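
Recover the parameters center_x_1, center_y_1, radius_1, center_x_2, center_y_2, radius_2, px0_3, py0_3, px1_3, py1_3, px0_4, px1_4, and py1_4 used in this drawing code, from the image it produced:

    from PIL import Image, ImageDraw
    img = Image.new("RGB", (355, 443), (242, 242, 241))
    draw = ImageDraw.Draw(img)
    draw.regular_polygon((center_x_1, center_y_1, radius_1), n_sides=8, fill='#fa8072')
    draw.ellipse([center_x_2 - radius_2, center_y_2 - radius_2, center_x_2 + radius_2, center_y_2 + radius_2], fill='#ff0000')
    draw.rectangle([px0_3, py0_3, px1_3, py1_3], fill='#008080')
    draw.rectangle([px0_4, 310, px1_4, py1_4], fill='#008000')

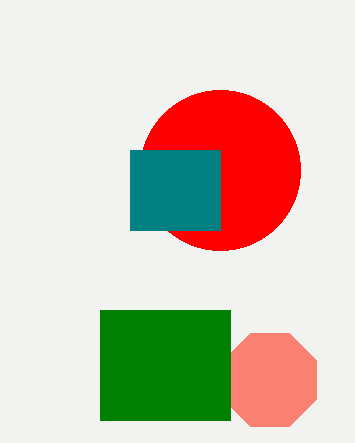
center_x_1 = 270
center_y_1 = 380
radius_1 = 50
center_x_2 = 220
center_y_2 = 170
radius_2 = 80
px0_3 = 130
py0_3 = 150
px1_3 = 220
py1_3 = 230
px0_4 = 100
px1_4 = 230
py1_4 = 420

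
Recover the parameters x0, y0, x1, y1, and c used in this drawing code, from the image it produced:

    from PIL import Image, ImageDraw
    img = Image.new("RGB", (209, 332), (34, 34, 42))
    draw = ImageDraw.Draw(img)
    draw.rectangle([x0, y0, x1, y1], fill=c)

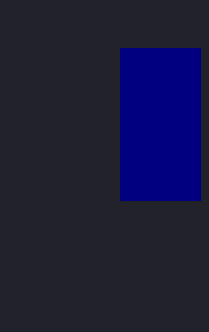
x0 = 120, y0 = 48, x1 = 200, y1 = 200, c = 'navy'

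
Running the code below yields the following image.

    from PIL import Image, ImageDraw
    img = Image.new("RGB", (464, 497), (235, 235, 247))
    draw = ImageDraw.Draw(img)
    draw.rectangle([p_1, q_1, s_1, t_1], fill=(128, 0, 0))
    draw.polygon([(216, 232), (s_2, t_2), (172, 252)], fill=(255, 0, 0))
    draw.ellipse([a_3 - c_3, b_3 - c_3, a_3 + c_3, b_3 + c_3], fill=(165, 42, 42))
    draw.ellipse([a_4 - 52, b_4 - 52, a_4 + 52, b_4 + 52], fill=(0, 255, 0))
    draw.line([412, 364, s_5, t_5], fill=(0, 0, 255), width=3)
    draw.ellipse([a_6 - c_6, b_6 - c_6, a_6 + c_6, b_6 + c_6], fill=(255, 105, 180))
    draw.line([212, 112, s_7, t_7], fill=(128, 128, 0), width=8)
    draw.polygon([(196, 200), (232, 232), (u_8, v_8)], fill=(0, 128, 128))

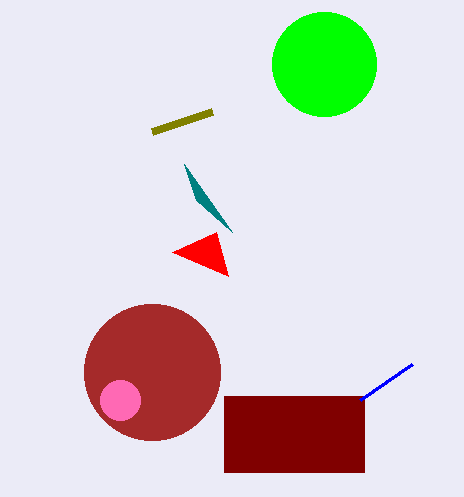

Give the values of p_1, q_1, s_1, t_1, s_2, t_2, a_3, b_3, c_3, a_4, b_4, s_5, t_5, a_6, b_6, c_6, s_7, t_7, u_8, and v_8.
p_1 = 224, q_1 = 396, s_1 = 364, t_1 = 472, s_2 = 228, t_2 = 276, a_3 = 152, b_3 = 372, c_3 = 68, a_4 = 324, b_4 = 64, s_5 = 360, t_5 = 400, a_6 = 120, b_6 = 400, c_6 = 20, s_7 = 152, t_7 = 132, u_8 = 184, v_8 = 164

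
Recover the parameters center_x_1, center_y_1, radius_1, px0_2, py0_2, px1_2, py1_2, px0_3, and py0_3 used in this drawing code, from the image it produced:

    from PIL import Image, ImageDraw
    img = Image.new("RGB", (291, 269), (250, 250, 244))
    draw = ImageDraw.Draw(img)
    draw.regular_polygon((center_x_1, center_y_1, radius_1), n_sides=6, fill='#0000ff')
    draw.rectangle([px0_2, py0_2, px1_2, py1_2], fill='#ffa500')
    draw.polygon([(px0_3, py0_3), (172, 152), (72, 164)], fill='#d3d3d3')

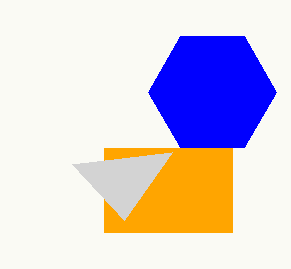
center_x_1 = 212, center_y_1 = 92, radius_1 = 64, px0_2 = 104, py0_2 = 148, px1_2 = 232, py1_2 = 232, px0_3 = 124, py0_3 = 220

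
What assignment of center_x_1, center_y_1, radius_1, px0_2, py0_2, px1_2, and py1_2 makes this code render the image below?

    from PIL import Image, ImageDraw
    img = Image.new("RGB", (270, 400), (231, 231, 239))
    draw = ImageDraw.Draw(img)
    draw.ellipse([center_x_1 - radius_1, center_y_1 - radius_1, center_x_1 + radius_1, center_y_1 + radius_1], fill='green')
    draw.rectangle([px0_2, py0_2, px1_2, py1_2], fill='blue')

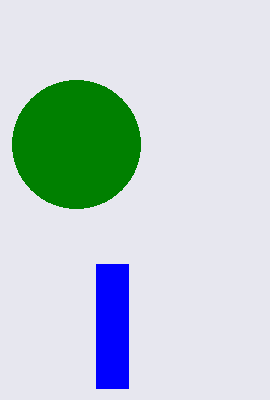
center_x_1 = 76
center_y_1 = 144
radius_1 = 64
px0_2 = 96
py0_2 = 264
px1_2 = 128
py1_2 = 388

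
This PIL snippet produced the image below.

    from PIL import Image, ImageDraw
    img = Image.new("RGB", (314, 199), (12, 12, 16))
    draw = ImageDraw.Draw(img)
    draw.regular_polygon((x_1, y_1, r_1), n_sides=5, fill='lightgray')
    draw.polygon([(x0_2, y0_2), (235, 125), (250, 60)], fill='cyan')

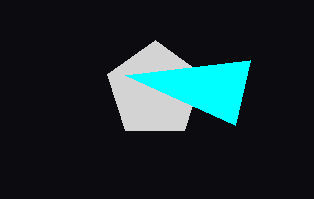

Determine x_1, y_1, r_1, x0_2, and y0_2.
x_1 = 155, y_1 = 90, r_1 = 50, x0_2 = 125, y0_2 = 75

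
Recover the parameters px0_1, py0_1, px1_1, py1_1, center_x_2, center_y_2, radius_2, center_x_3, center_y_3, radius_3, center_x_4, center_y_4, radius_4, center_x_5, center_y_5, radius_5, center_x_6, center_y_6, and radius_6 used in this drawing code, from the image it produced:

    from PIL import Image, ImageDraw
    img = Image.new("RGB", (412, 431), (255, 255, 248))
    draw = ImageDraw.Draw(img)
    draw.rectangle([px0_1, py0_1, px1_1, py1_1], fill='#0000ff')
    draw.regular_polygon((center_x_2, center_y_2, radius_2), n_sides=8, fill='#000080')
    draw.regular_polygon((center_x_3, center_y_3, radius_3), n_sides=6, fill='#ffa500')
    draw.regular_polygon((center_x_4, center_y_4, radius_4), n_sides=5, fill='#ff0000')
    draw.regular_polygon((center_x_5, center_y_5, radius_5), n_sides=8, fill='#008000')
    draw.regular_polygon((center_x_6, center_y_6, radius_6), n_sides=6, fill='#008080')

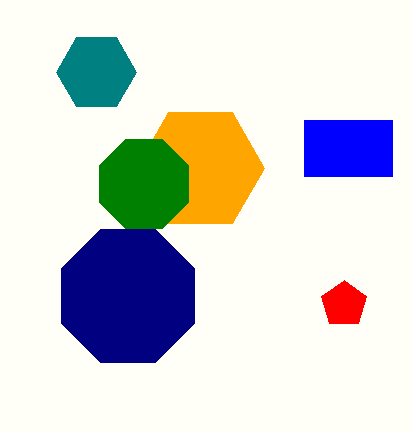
px0_1 = 304; py0_1 = 120; px1_1 = 392; py1_1 = 176; center_x_2 = 128; center_y_2 = 296; radius_2 = 72; center_x_3 = 200; center_y_3 = 168; radius_3 = 64; center_x_4 = 344; center_y_4 = 304; radius_4 = 24; center_x_5 = 144; center_y_5 = 184; radius_5 = 48; center_x_6 = 96; center_y_6 = 72; radius_6 = 40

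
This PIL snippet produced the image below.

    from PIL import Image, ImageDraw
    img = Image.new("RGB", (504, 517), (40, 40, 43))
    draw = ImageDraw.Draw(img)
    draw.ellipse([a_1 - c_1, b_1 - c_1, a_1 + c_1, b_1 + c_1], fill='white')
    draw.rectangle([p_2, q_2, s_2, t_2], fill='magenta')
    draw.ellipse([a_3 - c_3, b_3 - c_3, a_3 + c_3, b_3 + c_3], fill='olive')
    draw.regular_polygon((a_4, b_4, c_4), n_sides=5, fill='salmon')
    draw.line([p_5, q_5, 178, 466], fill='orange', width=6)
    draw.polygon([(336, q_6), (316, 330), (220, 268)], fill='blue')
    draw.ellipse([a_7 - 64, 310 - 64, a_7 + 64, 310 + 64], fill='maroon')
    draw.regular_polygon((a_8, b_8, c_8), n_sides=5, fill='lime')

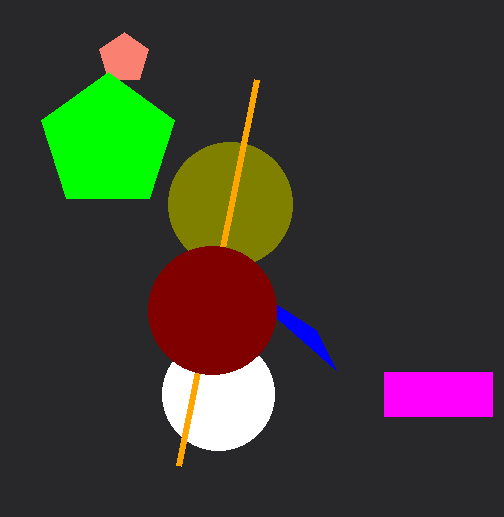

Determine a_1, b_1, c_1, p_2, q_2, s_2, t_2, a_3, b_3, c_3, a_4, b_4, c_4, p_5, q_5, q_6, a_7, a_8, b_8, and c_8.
a_1 = 218, b_1 = 394, c_1 = 56, p_2 = 384, q_2 = 372, s_2 = 492, t_2 = 416, a_3 = 230, b_3 = 204, c_3 = 62, a_4 = 124, b_4 = 58, c_4 = 26, p_5 = 256, q_5 = 80, q_6 = 370, a_7 = 212, a_8 = 108, b_8 = 142, c_8 = 70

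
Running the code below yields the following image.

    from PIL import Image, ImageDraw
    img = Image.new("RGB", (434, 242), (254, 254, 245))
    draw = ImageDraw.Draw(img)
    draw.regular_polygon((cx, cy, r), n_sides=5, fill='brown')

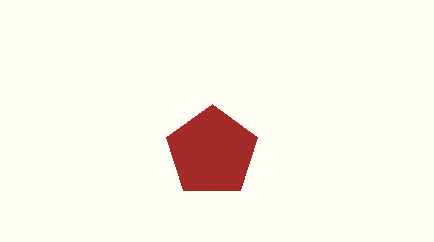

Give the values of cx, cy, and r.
cx = 212, cy = 152, r = 48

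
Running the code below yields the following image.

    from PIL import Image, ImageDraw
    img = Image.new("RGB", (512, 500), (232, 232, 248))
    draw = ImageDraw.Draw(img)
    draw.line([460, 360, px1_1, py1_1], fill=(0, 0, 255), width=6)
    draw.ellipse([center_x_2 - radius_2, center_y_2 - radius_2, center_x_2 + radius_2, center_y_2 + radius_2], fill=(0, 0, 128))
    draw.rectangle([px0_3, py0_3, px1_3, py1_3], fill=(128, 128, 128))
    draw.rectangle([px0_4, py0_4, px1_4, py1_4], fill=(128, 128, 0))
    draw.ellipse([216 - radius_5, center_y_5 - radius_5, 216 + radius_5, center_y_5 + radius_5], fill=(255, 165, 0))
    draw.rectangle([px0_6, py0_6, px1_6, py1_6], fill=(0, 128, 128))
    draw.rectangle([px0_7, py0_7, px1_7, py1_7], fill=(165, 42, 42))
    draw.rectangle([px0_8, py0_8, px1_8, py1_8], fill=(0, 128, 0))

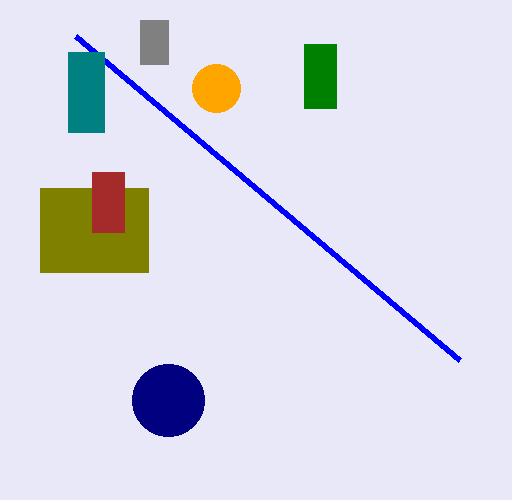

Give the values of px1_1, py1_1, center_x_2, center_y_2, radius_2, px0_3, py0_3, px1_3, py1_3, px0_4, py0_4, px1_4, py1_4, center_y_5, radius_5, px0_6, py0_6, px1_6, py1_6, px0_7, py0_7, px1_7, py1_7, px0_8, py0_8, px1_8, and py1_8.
px1_1 = 76; py1_1 = 36; center_x_2 = 168; center_y_2 = 400; radius_2 = 36; px0_3 = 140; py0_3 = 20; px1_3 = 168; py1_3 = 64; px0_4 = 40; py0_4 = 188; px1_4 = 148; py1_4 = 272; center_y_5 = 88; radius_5 = 24; px0_6 = 68; py0_6 = 52; px1_6 = 104; py1_6 = 132; px0_7 = 92; py0_7 = 172; px1_7 = 124; py1_7 = 232; px0_8 = 304; py0_8 = 44; px1_8 = 336; py1_8 = 108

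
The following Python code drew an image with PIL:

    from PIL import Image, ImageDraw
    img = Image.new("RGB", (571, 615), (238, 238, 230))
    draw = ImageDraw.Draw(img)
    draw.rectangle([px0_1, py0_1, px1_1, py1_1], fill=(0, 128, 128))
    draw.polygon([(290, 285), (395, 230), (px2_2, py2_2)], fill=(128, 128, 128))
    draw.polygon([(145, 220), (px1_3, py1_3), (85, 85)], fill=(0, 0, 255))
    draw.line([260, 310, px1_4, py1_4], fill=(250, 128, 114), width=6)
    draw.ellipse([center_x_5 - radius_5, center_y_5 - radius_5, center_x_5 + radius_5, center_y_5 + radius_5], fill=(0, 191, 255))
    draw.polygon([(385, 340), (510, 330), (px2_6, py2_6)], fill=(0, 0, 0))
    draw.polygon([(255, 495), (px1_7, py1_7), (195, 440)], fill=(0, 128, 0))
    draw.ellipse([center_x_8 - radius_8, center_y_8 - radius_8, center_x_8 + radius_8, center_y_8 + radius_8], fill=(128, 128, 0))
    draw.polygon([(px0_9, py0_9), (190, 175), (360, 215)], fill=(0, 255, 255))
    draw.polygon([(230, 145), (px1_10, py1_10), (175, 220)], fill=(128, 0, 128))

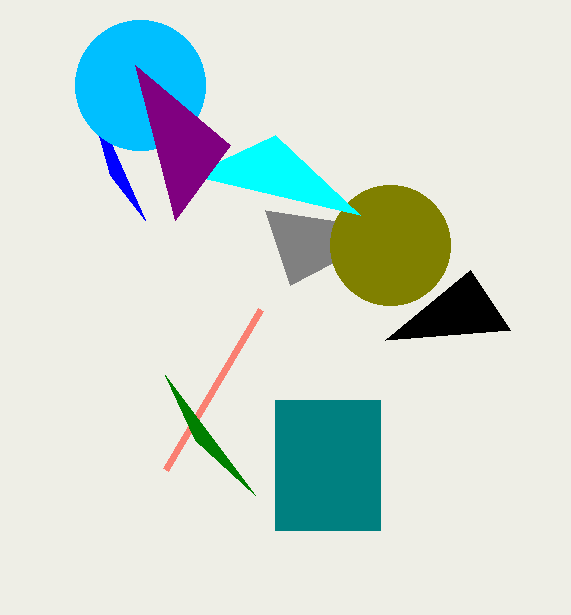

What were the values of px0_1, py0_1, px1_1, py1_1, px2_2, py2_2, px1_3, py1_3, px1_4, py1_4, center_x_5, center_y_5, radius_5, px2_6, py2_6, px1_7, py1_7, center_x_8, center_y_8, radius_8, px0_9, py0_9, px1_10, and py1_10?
px0_1 = 275; py0_1 = 400; px1_1 = 380; py1_1 = 530; px2_2 = 265; py2_2 = 210; px1_3 = 110; py1_3 = 175; px1_4 = 165; py1_4 = 470; center_x_5 = 140; center_y_5 = 85; radius_5 = 65; px2_6 = 470; py2_6 = 270; px1_7 = 165; py1_7 = 375; center_x_8 = 390; center_y_8 = 245; radius_8 = 60; px0_9 = 275; py0_9 = 135; px1_10 = 135; py1_10 = 65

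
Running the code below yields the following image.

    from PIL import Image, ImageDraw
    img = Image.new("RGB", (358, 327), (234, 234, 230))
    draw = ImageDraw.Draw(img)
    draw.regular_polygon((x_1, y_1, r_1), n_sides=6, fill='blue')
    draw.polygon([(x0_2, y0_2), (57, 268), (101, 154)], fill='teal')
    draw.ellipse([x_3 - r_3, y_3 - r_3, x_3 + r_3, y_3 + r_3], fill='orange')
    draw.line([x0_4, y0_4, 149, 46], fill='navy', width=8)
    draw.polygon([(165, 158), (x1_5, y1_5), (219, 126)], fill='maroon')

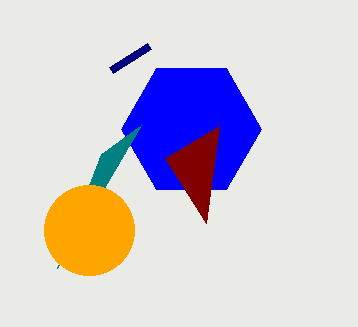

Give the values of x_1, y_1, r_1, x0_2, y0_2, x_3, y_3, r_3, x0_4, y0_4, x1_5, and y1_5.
x_1 = 191, y_1 = 129, r_1 = 70, x0_2 = 141, y0_2 = 125, x_3 = 89, y_3 = 230, r_3 = 45, x0_4 = 111, y0_4 = 70, x1_5 = 206, y1_5 = 223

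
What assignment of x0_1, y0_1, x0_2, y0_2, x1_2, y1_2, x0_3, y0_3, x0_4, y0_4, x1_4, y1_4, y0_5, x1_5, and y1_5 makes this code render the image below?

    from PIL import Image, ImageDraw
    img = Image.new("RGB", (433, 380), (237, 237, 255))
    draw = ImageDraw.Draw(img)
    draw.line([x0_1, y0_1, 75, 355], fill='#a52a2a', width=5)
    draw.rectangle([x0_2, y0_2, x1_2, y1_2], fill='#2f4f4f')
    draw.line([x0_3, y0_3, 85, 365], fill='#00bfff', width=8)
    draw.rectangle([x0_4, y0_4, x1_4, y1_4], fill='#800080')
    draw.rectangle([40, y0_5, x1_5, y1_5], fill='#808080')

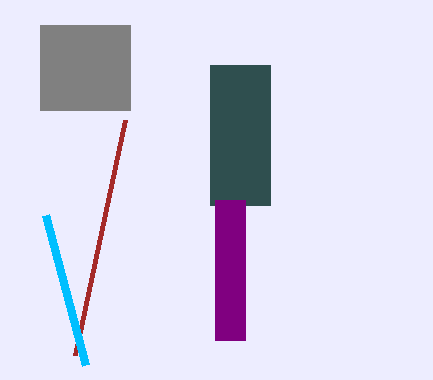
x0_1 = 125
y0_1 = 120
x0_2 = 210
y0_2 = 65
x1_2 = 270
y1_2 = 205
x0_3 = 45
y0_3 = 215
x0_4 = 215
y0_4 = 200
x1_4 = 245
y1_4 = 340
y0_5 = 25
x1_5 = 130
y1_5 = 110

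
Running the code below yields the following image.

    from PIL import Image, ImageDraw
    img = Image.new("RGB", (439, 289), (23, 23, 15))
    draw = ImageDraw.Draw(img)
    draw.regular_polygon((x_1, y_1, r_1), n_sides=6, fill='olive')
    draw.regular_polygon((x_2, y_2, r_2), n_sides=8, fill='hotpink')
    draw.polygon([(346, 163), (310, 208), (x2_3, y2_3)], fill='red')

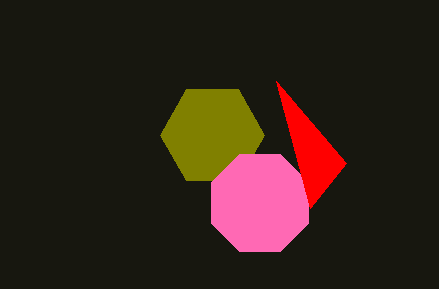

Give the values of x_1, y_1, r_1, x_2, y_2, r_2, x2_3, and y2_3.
x_1 = 212
y_1 = 135
r_1 = 52
x_2 = 260
y_2 = 203
r_2 = 53
x2_3 = 276
y2_3 = 81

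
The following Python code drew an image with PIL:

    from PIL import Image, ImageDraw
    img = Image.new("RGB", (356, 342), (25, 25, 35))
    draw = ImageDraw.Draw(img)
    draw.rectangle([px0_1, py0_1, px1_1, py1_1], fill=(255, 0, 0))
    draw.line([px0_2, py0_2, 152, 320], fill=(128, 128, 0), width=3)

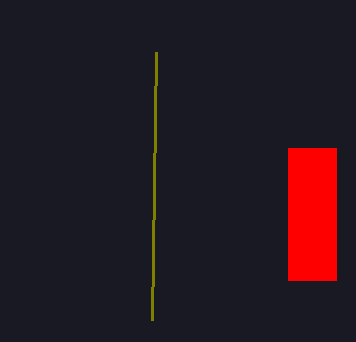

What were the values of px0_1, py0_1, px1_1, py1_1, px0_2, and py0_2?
px0_1 = 288, py0_1 = 148, px1_1 = 336, py1_1 = 280, px0_2 = 156, py0_2 = 52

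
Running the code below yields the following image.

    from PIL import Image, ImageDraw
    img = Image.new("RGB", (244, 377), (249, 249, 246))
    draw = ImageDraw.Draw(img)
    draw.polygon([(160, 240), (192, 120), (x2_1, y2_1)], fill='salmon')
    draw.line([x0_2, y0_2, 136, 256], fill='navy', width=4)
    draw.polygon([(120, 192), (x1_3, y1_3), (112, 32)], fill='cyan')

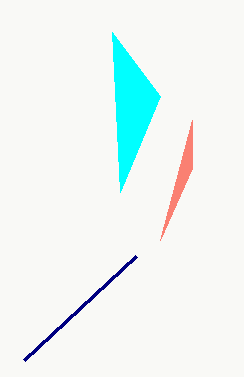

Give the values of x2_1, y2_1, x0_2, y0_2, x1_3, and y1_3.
x2_1 = 192
y2_1 = 168
x0_2 = 24
y0_2 = 360
x1_3 = 160
y1_3 = 96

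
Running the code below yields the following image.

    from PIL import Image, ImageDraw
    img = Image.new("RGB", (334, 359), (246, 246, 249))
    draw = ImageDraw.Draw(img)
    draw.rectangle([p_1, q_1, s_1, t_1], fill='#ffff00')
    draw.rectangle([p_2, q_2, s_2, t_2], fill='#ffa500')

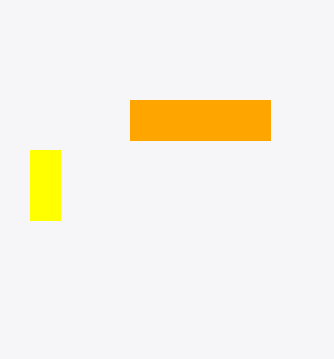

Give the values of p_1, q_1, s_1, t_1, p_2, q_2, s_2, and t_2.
p_1 = 30; q_1 = 150; s_1 = 60; t_1 = 220; p_2 = 130; q_2 = 100; s_2 = 270; t_2 = 140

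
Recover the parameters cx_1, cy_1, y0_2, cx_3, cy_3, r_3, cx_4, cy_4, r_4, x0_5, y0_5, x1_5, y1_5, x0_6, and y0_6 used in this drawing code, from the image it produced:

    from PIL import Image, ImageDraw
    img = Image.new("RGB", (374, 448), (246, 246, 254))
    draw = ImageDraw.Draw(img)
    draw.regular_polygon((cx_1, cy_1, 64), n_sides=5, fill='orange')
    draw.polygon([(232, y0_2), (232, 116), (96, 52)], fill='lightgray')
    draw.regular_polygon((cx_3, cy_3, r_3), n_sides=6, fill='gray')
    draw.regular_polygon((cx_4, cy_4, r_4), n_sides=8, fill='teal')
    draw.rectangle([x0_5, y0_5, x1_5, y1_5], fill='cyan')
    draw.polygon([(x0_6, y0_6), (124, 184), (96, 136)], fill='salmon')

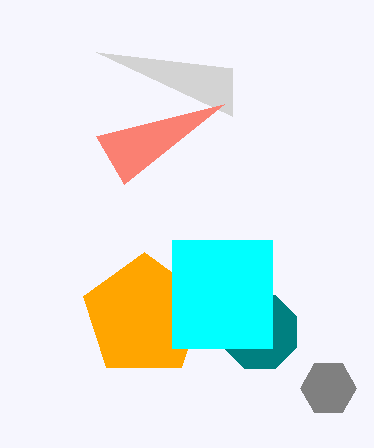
cx_1 = 144
cy_1 = 316
y0_2 = 68
cx_3 = 328
cy_3 = 388
r_3 = 28
cx_4 = 260
cy_4 = 332
r_4 = 40
x0_5 = 172
y0_5 = 240
x1_5 = 272
y1_5 = 348
x0_6 = 224
y0_6 = 104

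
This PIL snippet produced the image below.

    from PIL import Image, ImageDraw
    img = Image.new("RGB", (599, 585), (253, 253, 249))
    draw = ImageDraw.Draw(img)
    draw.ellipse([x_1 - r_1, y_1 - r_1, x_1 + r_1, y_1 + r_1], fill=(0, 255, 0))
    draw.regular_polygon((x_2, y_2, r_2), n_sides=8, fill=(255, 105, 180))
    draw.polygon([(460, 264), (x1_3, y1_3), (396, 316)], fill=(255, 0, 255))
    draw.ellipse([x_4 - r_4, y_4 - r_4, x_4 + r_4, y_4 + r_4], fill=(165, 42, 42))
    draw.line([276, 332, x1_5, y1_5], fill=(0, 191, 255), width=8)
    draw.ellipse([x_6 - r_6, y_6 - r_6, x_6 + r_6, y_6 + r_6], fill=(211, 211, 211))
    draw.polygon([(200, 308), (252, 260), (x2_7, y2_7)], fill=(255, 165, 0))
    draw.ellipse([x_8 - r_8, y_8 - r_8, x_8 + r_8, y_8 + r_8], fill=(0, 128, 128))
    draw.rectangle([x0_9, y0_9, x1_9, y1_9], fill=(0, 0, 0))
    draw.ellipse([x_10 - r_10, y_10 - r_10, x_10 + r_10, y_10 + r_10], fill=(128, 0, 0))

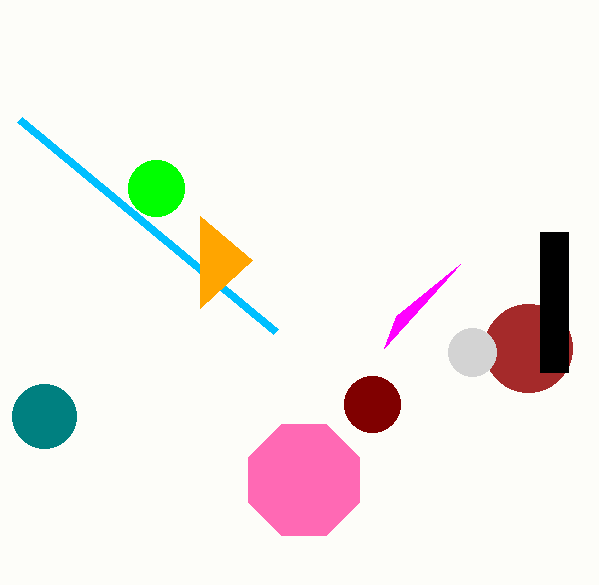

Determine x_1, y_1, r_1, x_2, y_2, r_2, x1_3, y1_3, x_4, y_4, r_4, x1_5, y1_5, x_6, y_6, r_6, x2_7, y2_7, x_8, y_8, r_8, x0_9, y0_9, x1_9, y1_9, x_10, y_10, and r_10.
x_1 = 156; y_1 = 188; r_1 = 28; x_2 = 304; y_2 = 480; r_2 = 60; x1_3 = 384; y1_3 = 348; x_4 = 528; y_4 = 348; r_4 = 44; x1_5 = 20; y1_5 = 120; x_6 = 472; y_6 = 352; r_6 = 24; x2_7 = 200; y2_7 = 216; x_8 = 44; y_8 = 416; r_8 = 32; x0_9 = 540; y0_9 = 232; x1_9 = 568; y1_9 = 372; x_10 = 372; y_10 = 404; r_10 = 28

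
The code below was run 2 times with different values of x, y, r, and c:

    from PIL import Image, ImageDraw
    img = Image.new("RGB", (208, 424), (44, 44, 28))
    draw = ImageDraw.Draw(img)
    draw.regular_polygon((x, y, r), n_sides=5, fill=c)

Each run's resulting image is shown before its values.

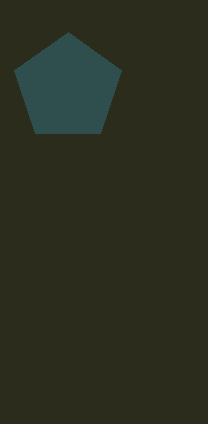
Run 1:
x = 68; y = 88; r = 56; c = 'darkslategray'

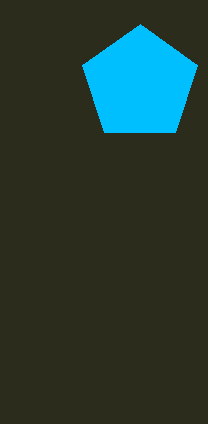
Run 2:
x = 140; y = 84; r = 60; c = 'deepskyblue'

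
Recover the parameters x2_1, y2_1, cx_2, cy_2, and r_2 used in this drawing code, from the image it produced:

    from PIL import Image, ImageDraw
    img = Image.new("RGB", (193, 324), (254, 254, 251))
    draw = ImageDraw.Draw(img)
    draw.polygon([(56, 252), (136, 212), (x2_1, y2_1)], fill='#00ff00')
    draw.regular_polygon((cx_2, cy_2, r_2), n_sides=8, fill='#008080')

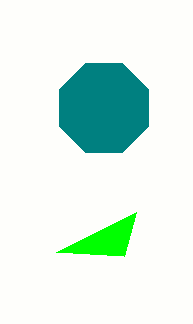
x2_1 = 124, y2_1 = 256, cx_2 = 104, cy_2 = 108, r_2 = 48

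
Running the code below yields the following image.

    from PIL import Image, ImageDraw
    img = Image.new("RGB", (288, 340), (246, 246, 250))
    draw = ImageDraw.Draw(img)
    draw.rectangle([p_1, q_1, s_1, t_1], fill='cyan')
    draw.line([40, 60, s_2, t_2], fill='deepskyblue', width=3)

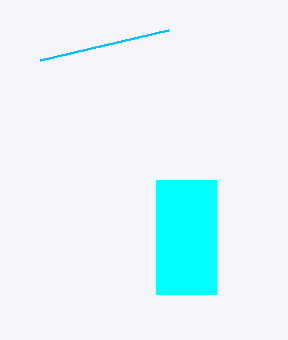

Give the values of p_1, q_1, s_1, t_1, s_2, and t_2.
p_1 = 156, q_1 = 180, s_1 = 216, t_1 = 294, s_2 = 168, t_2 = 30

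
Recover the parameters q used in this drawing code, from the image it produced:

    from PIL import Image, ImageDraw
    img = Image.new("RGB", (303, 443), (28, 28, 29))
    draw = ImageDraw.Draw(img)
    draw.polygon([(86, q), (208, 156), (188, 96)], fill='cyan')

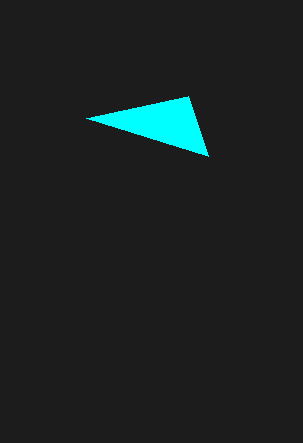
q = 118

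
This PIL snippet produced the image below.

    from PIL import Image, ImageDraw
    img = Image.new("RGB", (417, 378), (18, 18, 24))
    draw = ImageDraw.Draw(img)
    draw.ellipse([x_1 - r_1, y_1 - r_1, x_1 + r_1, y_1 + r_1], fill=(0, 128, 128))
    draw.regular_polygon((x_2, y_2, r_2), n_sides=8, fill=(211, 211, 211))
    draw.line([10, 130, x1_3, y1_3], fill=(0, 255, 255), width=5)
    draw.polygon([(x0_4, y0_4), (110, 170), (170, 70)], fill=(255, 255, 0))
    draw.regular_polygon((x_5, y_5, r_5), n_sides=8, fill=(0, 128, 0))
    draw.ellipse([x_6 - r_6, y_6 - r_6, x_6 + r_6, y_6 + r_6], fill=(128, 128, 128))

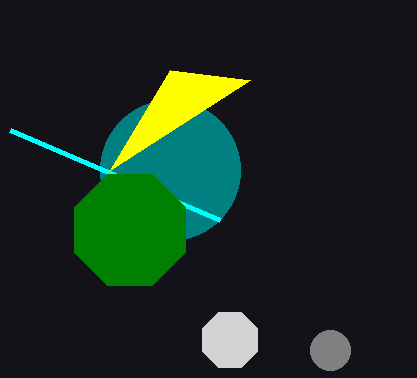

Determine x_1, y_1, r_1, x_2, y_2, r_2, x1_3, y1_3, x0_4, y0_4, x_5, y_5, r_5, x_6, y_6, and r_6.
x_1 = 170
y_1 = 170
r_1 = 70
x_2 = 230
y_2 = 340
r_2 = 30
x1_3 = 220
y1_3 = 220
x0_4 = 250
y0_4 = 80
x_5 = 130
y_5 = 230
r_5 = 60
x_6 = 330
y_6 = 350
r_6 = 20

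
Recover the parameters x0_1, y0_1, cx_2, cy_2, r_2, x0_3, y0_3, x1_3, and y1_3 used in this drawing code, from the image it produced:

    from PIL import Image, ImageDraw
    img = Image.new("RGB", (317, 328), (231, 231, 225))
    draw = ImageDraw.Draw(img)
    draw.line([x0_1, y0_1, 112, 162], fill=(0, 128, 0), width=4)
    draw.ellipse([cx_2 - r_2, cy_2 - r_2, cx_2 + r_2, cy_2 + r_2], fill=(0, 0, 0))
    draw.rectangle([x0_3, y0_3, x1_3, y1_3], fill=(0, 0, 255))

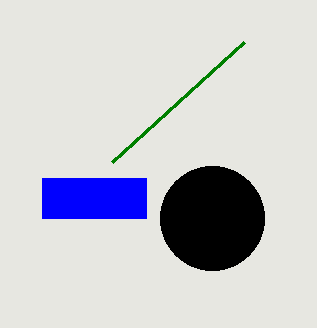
x0_1 = 244; y0_1 = 42; cx_2 = 212; cy_2 = 218; r_2 = 52; x0_3 = 42; y0_3 = 178; x1_3 = 146; y1_3 = 218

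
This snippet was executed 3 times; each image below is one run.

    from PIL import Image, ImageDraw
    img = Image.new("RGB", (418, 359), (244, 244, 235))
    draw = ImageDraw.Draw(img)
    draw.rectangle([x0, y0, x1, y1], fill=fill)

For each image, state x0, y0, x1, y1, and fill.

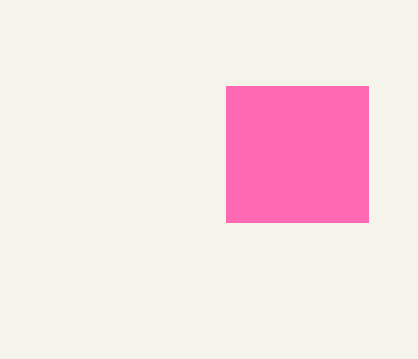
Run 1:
x0 = 226, y0 = 86, x1 = 368, y1 = 222, fill = 'hotpink'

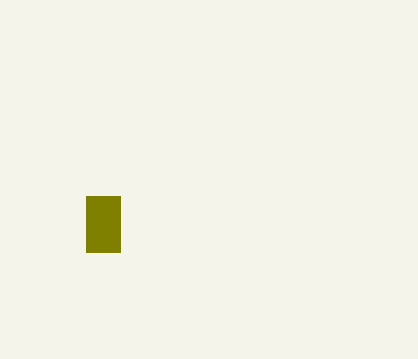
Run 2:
x0 = 86; y0 = 196; x1 = 120; y1 = 252; fill = 'olive'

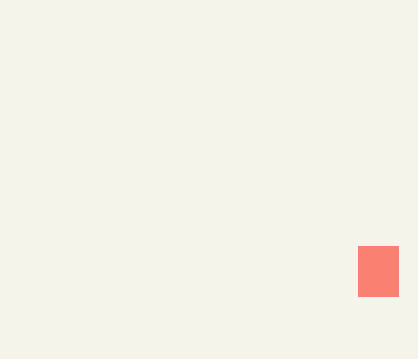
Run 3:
x0 = 358, y0 = 246, x1 = 398, y1 = 296, fill = 'salmon'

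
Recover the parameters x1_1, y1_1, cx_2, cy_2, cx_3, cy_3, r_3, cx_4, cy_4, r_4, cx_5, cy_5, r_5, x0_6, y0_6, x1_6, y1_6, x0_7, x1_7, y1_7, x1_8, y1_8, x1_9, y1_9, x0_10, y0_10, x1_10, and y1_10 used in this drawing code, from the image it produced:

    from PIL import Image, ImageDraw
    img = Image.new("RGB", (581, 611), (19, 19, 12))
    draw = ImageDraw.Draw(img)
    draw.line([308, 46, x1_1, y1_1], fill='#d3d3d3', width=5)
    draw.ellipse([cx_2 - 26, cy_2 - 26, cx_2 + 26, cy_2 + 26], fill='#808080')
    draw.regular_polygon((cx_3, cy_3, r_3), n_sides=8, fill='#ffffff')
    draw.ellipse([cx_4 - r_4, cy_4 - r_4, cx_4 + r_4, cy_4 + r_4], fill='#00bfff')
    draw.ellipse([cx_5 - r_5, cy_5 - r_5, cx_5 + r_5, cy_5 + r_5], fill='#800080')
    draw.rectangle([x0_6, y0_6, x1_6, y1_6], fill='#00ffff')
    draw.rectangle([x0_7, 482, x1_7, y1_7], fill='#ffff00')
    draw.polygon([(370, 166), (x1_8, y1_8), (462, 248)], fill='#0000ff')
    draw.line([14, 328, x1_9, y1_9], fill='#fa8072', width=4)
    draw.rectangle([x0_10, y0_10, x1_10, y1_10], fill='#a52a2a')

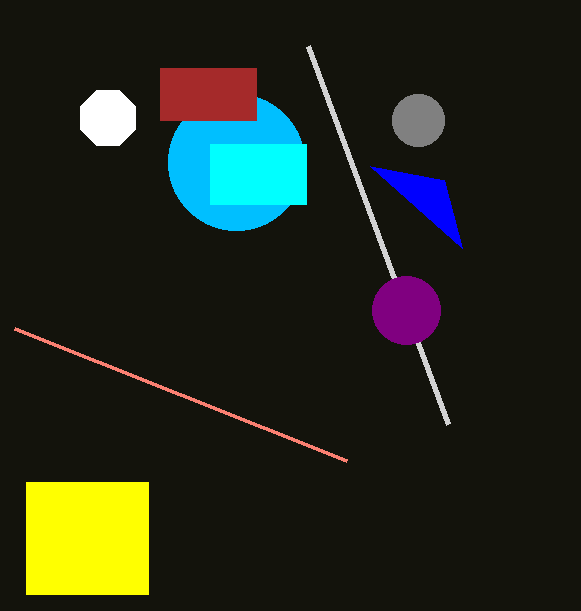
x1_1 = 448
y1_1 = 424
cx_2 = 418
cy_2 = 120
cx_3 = 108
cy_3 = 118
r_3 = 30
cx_4 = 236
cy_4 = 162
r_4 = 68
cx_5 = 406
cy_5 = 310
r_5 = 34
x0_6 = 210
y0_6 = 144
x1_6 = 306
y1_6 = 204
x0_7 = 26
x1_7 = 148
y1_7 = 594
x1_8 = 444
y1_8 = 180
x1_9 = 346
y1_9 = 460
x0_10 = 160
y0_10 = 68
x1_10 = 256
y1_10 = 120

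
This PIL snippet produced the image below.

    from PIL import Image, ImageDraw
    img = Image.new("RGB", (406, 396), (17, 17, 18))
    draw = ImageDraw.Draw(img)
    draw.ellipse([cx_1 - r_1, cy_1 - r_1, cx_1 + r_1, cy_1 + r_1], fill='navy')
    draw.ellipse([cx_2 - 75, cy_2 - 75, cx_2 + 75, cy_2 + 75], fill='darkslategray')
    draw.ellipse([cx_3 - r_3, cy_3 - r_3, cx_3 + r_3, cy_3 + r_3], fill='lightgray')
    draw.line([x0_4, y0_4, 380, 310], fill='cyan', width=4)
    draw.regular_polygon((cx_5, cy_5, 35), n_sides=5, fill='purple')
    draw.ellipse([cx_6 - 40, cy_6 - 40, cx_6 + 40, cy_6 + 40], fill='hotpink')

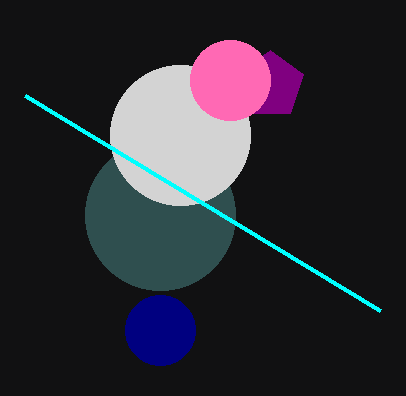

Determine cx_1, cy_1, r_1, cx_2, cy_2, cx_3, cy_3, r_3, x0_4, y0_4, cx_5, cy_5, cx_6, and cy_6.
cx_1 = 160, cy_1 = 330, r_1 = 35, cx_2 = 160, cy_2 = 215, cx_3 = 180, cy_3 = 135, r_3 = 70, x0_4 = 25, y0_4 = 95, cx_5 = 270, cy_5 = 85, cx_6 = 230, cy_6 = 80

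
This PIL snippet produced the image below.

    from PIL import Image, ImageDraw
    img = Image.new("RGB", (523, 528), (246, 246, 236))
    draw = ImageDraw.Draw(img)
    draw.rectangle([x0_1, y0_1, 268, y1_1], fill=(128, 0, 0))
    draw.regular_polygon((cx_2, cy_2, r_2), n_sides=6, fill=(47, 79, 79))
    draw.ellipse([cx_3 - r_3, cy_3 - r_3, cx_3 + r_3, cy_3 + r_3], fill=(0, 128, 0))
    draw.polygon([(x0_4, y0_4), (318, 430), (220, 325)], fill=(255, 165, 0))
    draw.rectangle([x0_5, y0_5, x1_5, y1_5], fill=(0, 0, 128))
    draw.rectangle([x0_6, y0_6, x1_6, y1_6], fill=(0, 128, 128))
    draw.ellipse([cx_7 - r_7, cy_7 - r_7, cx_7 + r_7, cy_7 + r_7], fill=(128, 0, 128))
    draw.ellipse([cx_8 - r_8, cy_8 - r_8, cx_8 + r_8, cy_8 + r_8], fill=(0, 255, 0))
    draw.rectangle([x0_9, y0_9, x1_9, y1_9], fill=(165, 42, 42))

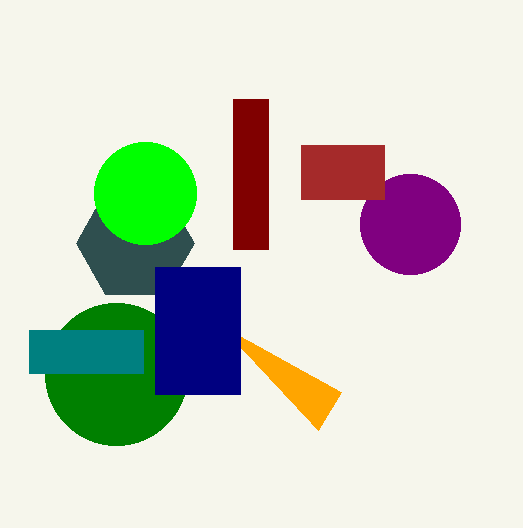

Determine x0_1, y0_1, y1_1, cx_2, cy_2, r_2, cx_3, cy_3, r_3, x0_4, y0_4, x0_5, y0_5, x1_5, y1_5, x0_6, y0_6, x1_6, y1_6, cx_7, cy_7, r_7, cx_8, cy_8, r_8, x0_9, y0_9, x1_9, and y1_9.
x0_1 = 233; y0_1 = 99; y1_1 = 249; cx_2 = 135; cy_2 = 243; r_2 = 59; cx_3 = 116; cy_3 = 374; r_3 = 71; x0_4 = 341; y0_4 = 392; x0_5 = 155; y0_5 = 267; x1_5 = 240; y1_5 = 394; x0_6 = 29; y0_6 = 330; x1_6 = 143; y1_6 = 373; cx_7 = 410; cy_7 = 224; r_7 = 50; cx_8 = 145; cy_8 = 193; r_8 = 51; x0_9 = 301; y0_9 = 145; x1_9 = 384; y1_9 = 199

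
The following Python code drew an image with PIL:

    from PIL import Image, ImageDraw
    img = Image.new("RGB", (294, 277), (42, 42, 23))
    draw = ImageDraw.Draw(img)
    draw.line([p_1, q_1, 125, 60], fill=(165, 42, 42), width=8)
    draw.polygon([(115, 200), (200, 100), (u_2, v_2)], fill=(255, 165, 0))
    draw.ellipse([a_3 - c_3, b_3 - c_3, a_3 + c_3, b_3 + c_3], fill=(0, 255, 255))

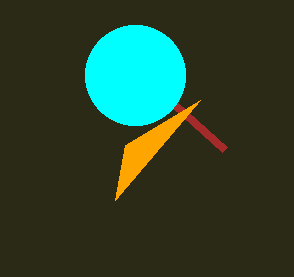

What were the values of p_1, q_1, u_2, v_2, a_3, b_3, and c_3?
p_1 = 225; q_1 = 150; u_2 = 125; v_2 = 145; a_3 = 135; b_3 = 75; c_3 = 50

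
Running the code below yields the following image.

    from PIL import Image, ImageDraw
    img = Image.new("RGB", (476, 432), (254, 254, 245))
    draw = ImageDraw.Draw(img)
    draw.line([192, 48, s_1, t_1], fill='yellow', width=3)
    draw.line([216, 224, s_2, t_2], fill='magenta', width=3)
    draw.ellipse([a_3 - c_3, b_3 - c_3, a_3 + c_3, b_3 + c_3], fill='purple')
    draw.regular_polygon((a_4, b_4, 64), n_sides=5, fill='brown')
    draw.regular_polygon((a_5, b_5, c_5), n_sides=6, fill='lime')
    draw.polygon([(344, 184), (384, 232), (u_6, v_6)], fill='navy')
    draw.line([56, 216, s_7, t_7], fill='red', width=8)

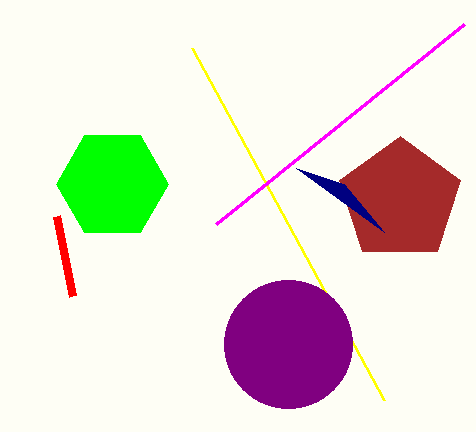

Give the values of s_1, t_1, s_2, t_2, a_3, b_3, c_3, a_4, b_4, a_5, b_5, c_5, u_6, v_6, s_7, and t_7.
s_1 = 384, t_1 = 400, s_2 = 464, t_2 = 24, a_3 = 288, b_3 = 344, c_3 = 64, a_4 = 400, b_4 = 200, a_5 = 112, b_5 = 184, c_5 = 56, u_6 = 296, v_6 = 168, s_7 = 72, t_7 = 296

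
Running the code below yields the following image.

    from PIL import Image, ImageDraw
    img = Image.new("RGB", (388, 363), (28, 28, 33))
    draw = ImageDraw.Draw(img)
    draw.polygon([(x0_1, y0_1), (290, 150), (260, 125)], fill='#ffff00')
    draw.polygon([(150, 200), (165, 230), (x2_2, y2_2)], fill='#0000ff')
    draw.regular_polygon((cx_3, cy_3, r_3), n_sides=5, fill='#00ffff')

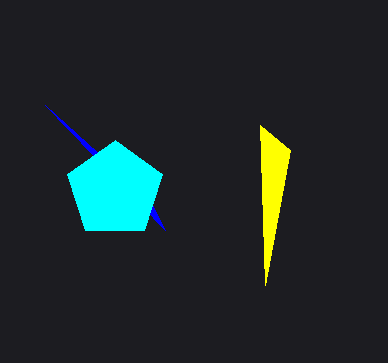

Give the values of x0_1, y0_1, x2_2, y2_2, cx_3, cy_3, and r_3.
x0_1 = 265, y0_1 = 285, x2_2 = 45, y2_2 = 105, cx_3 = 115, cy_3 = 190, r_3 = 50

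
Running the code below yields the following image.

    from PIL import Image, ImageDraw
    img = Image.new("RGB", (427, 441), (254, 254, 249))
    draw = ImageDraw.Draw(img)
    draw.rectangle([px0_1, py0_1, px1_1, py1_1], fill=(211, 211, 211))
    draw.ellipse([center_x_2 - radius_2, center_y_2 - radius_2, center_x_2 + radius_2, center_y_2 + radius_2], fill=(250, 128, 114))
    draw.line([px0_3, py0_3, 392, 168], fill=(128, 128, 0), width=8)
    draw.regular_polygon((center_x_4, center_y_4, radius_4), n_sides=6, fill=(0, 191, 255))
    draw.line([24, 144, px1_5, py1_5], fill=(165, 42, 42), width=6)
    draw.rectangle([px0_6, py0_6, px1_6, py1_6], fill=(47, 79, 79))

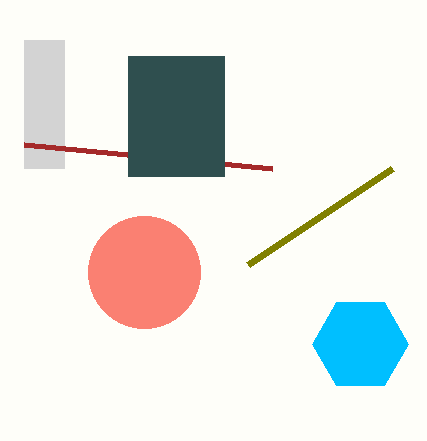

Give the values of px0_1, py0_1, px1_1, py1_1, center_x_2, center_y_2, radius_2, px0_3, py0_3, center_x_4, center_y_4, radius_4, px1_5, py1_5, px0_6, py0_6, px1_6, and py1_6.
px0_1 = 24
py0_1 = 40
px1_1 = 64
py1_1 = 168
center_x_2 = 144
center_y_2 = 272
radius_2 = 56
px0_3 = 248
py0_3 = 264
center_x_4 = 360
center_y_4 = 344
radius_4 = 48
px1_5 = 272
py1_5 = 168
px0_6 = 128
py0_6 = 56
px1_6 = 224
py1_6 = 176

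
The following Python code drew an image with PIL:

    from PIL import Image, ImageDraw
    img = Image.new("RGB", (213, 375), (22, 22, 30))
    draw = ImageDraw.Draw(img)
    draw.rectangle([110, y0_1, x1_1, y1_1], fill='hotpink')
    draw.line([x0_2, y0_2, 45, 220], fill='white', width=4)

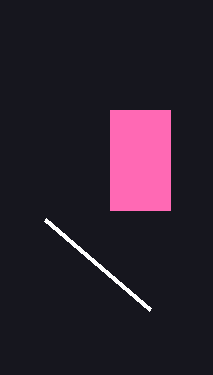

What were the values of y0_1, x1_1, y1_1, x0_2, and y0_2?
y0_1 = 110, x1_1 = 170, y1_1 = 210, x0_2 = 150, y0_2 = 310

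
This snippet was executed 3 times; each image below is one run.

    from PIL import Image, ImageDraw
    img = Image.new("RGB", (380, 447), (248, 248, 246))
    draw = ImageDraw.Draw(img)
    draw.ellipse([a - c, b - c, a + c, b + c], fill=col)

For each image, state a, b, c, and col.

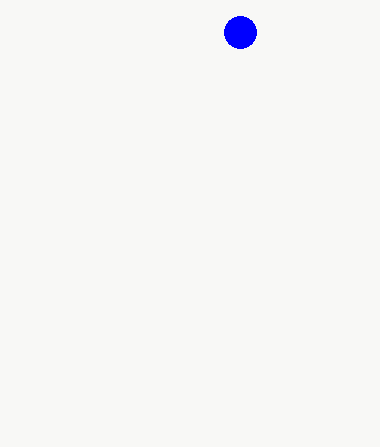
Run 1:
a = 240; b = 32; c = 16; col = 'blue'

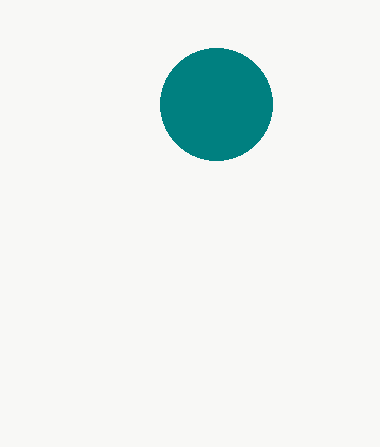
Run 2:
a = 216; b = 104; c = 56; col = 'teal'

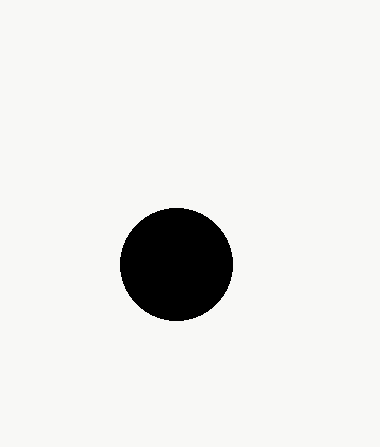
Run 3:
a = 176
b = 264
c = 56
col = 'black'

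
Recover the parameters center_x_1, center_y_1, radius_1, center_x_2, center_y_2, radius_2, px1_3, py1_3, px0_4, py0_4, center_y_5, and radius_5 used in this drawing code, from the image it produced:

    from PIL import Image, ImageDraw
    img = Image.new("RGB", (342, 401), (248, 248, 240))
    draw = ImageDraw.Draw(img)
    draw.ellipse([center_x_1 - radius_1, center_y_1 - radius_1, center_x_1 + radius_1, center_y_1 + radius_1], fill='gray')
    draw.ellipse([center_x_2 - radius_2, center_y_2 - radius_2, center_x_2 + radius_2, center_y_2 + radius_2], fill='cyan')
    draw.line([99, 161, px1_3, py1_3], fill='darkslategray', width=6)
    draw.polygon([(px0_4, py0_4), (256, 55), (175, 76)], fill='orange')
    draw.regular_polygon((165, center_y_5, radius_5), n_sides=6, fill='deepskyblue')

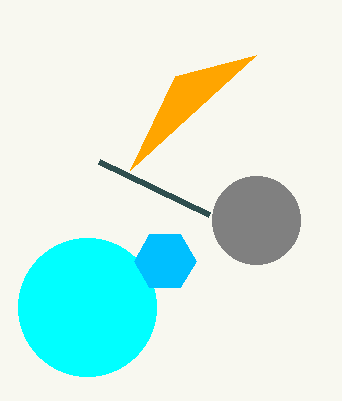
center_x_1 = 256; center_y_1 = 220; radius_1 = 44; center_x_2 = 87; center_y_2 = 307; radius_2 = 69; px1_3 = 209; py1_3 = 214; px0_4 = 130; py0_4 = 170; center_y_5 = 261; radius_5 = 31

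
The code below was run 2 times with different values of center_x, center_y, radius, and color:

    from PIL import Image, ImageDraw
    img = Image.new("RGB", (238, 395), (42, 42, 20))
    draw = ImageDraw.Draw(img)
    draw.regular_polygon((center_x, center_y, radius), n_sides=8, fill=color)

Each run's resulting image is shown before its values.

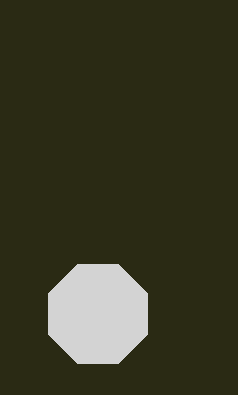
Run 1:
center_x = 98; center_y = 314; radius = 54; color = 'lightgray'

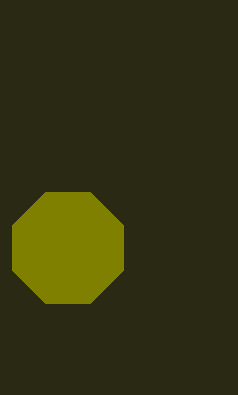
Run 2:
center_x = 68; center_y = 248; radius = 60; color = 'olive'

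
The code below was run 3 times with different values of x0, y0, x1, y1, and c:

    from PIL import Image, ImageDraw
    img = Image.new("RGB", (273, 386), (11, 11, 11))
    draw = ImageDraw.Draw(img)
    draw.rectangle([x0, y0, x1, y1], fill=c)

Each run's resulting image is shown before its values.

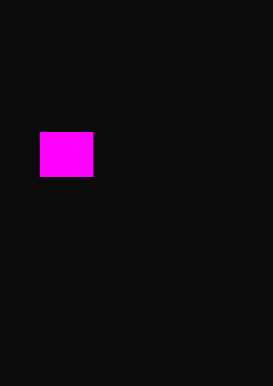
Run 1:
x0 = 40, y0 = 132, x1 = 92, y1 = 176, c = 'magenta'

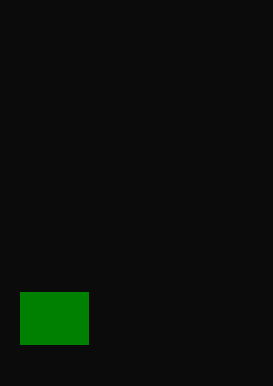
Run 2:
x0 = 20; y0 = 292; x1 = 88; y1 = 344; c = 'green'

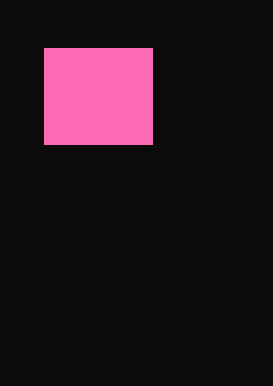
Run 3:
x0 = 44
y0 = 48
x1 = 152
y1 = 144
c = 'hotpink'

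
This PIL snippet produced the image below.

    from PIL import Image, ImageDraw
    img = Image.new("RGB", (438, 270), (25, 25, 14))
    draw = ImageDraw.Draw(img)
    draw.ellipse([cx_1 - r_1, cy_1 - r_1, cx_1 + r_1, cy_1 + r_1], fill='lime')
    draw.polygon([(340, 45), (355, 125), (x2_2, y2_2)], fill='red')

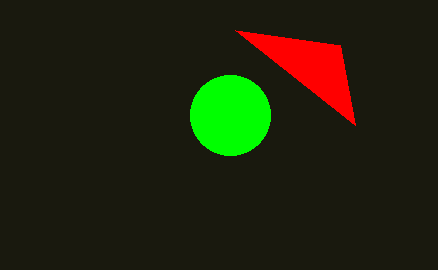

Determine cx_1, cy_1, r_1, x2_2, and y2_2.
cx_1 = 230; cy_1 = 115; r_1 = 40; x2_2 = 235; y2_2 = 30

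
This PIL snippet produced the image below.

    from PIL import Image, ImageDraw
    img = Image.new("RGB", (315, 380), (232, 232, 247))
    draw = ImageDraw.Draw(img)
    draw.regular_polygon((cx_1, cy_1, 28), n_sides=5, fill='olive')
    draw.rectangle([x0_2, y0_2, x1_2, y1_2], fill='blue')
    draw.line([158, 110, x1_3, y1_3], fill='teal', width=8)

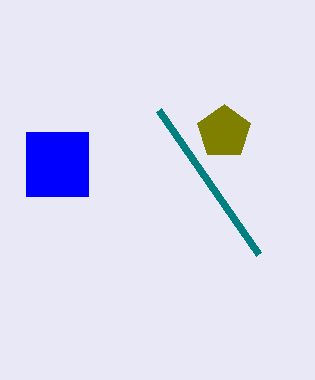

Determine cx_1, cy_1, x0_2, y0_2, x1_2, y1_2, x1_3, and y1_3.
cx_1 = 224, cy_1 = 132, x0_2 = 26, y0_2 = 132, x1_2 = 88, y1_2 = 196, x1_3 = 258, y1_3 = 254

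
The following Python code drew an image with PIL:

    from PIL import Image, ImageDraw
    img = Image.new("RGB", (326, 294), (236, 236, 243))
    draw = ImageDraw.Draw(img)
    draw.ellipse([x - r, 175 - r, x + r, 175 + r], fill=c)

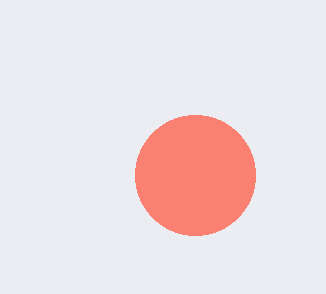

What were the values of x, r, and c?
x = 195; r = 60; c = 'salmon'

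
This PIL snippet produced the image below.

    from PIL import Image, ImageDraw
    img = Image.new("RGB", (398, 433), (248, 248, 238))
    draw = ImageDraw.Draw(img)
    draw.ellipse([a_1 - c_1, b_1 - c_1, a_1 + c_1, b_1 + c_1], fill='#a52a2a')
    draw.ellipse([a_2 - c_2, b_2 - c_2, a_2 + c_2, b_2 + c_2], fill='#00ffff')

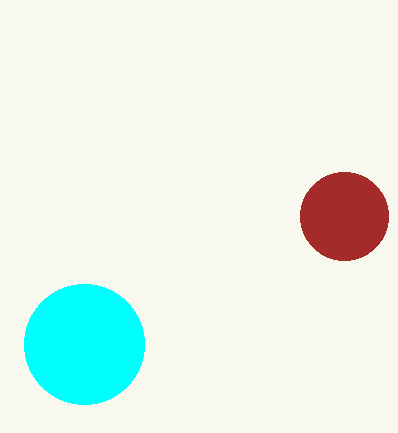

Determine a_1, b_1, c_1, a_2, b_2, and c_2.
a_1 = 344, b_1 = 216, c_1 = 44, a_2 = 84, b_2 = 344, c_2 = 60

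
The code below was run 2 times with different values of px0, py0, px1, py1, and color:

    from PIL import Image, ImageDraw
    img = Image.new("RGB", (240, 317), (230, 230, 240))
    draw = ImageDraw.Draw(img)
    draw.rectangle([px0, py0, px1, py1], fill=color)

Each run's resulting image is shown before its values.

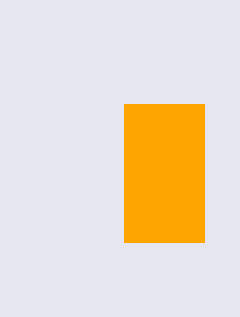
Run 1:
px0 = 124, py0 = 104, px1 = 204, py1 = 242, color = 'orange'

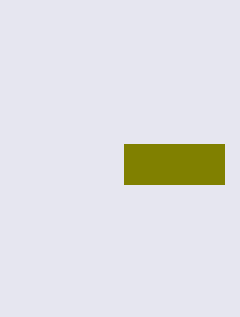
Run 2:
px0 = 124; py0 = 144; px1 = 224; py1 = 184; color = 'olive'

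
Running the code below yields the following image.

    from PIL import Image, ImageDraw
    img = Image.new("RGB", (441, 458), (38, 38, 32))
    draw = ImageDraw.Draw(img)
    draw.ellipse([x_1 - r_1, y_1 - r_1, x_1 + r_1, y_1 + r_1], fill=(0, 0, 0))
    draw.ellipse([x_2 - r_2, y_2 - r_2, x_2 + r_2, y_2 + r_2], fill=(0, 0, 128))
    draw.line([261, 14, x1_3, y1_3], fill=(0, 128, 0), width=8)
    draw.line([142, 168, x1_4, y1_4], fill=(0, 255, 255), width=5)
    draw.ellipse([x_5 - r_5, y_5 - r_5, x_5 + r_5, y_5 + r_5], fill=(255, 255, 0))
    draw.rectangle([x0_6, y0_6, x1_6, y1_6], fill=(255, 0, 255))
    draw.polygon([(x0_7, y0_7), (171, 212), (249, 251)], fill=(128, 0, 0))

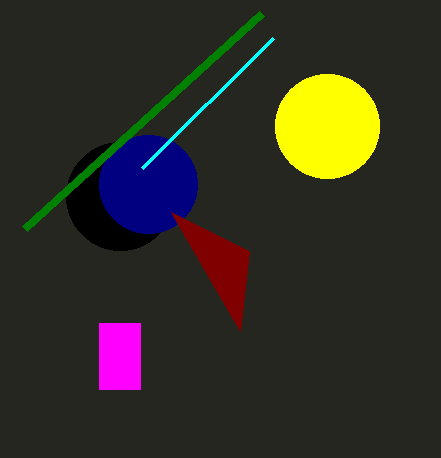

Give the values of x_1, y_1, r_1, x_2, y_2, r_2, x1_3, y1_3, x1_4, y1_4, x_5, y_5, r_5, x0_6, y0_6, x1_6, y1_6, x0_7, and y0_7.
x_1 = 120; y_1 = 196; r_1 = 54; x_2 = 148; y_2 = 184; r_2 = 49; x1_3 = 24; y1_3 = 229; x1_4 = 273; y1_4 = 38; x_5 = 327; y_5 = 126; r_5 = 52; x0_6 = 99; y0_6 = 323; x1_6 = 140; y1_6 = 389; x0_7 = 240; y0_7 = 331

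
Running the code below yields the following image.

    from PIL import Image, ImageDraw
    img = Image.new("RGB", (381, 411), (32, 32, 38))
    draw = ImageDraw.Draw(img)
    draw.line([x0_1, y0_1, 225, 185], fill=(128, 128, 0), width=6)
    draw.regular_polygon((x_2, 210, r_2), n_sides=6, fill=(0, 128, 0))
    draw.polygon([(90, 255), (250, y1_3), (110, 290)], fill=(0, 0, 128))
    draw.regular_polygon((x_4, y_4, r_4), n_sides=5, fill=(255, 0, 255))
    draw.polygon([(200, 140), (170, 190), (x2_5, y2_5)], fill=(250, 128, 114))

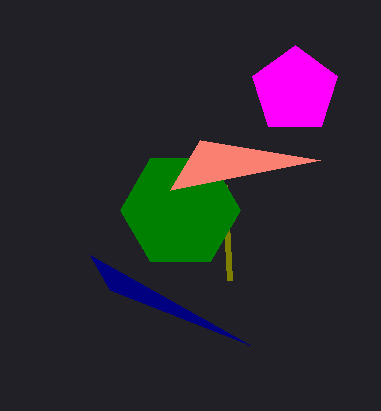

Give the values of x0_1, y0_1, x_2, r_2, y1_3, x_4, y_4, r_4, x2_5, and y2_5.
x0_1 = 230; y0_1 = 280; x_2 = 180; r_2 = 60; y1_3 = 345; x_4 = 295; y_4 = 90; r_4 = 45; x2_5 = 320; y2_5 = 160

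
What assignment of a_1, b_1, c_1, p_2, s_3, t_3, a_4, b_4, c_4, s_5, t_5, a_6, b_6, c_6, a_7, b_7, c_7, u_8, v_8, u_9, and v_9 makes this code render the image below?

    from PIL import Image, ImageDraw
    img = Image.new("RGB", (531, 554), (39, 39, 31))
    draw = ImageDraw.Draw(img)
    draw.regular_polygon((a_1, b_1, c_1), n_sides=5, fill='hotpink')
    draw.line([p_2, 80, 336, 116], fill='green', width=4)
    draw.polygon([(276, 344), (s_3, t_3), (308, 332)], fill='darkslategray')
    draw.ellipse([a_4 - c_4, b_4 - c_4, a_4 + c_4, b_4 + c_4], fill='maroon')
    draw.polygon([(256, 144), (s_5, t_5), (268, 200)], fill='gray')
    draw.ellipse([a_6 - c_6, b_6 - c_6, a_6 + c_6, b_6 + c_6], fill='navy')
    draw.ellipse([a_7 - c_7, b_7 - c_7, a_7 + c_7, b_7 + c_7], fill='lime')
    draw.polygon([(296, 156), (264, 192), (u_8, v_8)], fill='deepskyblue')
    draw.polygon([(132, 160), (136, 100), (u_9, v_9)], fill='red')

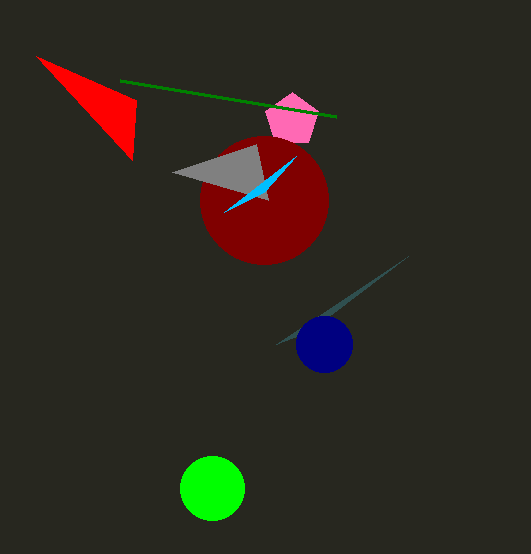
a_1 = 292
b_1 = 120
c_1 = 28
p_2 = 120
s_3 = 408
t_3 = 256
a_4 = 264
b_4 = 200
c_4 = 64
s_5 = 172
t_5 = 172
a_6 = 324
b_6 = 344
c_6 = 28
a_7 = 212
b_7 = 488
c_7 = 32
u_8 = 224
v_8 = 212
u_9 = 36
v_9 = 56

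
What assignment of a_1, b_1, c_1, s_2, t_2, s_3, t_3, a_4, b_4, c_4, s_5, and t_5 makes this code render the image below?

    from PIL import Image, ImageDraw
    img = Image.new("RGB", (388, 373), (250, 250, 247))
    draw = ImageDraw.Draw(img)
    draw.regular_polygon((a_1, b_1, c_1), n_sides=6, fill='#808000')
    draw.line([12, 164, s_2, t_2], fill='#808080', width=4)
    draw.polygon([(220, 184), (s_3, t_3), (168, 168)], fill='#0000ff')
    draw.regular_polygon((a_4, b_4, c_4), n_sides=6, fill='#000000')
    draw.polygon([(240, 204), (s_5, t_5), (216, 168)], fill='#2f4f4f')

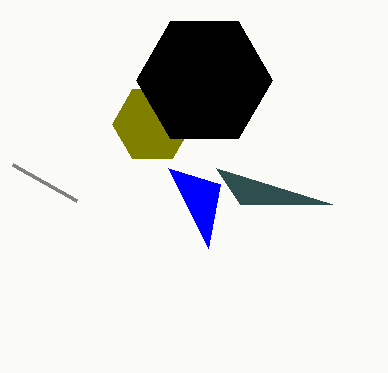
a_1 = 152
b_1 = 124
c_1 = 40
s_2 = 76
t_2 = 200
s_3 = 208
t_3 = 248
a_4 = 204
b_4 = 80
c_4 = 68
s_5 = 332
t_5 = 204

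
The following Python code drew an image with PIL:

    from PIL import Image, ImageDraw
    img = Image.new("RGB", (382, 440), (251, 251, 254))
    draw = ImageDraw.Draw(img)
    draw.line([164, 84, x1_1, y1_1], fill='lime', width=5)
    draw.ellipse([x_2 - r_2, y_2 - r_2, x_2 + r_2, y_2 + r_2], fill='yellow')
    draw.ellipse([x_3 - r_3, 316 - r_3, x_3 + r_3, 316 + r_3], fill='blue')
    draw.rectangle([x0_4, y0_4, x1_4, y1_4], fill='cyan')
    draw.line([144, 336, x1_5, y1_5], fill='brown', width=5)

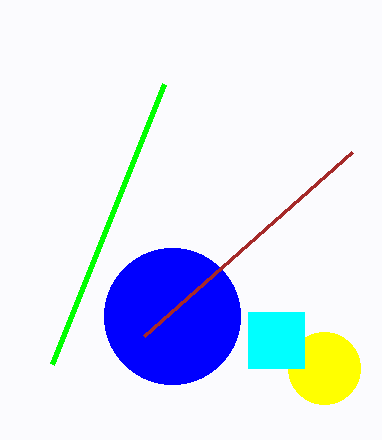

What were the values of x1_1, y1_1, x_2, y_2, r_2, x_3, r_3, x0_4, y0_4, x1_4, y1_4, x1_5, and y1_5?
x1_1 = 52, y1_1 = 364, x_2 = 324, y_2 = 368, r_2 = 36, x_3 = 172, r_3 = 68, x0_4 = 248, y0_4 = 312, x1_4 = 304, y1_4 = 368, x1_5 = 352, y1_5 = 152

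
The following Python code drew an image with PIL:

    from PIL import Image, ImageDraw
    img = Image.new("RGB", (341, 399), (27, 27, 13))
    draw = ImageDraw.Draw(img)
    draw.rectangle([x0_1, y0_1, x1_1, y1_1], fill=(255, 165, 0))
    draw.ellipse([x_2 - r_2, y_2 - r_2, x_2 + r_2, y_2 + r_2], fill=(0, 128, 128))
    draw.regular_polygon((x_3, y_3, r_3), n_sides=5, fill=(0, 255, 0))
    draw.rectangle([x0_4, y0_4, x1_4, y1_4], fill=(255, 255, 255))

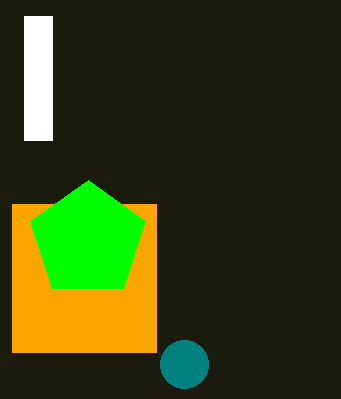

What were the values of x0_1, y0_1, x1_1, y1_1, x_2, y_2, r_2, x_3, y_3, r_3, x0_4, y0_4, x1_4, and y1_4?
x0_1 = 12; y0_1 = 204; x1_1 = 156; y1_1 = 352; x_2 = 184; y_2 = 364; r_2 = 24; x_3 = 88; y_3 = 240; r_3 = 60; x0_4 = 24; y0_4 = 16; x1_4 = 52; y1_4 = 140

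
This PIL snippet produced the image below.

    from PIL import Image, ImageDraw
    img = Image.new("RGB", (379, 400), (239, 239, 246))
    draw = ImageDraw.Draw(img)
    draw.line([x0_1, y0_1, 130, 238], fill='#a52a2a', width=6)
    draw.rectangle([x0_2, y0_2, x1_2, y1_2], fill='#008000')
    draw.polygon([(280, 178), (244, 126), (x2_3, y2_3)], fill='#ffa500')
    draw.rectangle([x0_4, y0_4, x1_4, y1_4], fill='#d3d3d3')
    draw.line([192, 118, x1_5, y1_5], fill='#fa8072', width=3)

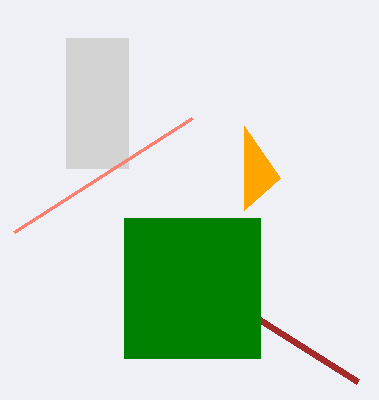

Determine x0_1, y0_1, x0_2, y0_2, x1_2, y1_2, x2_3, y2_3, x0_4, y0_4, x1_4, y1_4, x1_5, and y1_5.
x0_1 = 358, y0_1 = 382, x0_2 = 124, y0_2 = 218, x1_2 = 260, y1_2 = 358, x2_3 = 244, y2_3 = 210, x0_4 = 66, y0_4 = 38, x1_4 = 128, y1_4 = 168, x1_5 = 14, y1_5 = 232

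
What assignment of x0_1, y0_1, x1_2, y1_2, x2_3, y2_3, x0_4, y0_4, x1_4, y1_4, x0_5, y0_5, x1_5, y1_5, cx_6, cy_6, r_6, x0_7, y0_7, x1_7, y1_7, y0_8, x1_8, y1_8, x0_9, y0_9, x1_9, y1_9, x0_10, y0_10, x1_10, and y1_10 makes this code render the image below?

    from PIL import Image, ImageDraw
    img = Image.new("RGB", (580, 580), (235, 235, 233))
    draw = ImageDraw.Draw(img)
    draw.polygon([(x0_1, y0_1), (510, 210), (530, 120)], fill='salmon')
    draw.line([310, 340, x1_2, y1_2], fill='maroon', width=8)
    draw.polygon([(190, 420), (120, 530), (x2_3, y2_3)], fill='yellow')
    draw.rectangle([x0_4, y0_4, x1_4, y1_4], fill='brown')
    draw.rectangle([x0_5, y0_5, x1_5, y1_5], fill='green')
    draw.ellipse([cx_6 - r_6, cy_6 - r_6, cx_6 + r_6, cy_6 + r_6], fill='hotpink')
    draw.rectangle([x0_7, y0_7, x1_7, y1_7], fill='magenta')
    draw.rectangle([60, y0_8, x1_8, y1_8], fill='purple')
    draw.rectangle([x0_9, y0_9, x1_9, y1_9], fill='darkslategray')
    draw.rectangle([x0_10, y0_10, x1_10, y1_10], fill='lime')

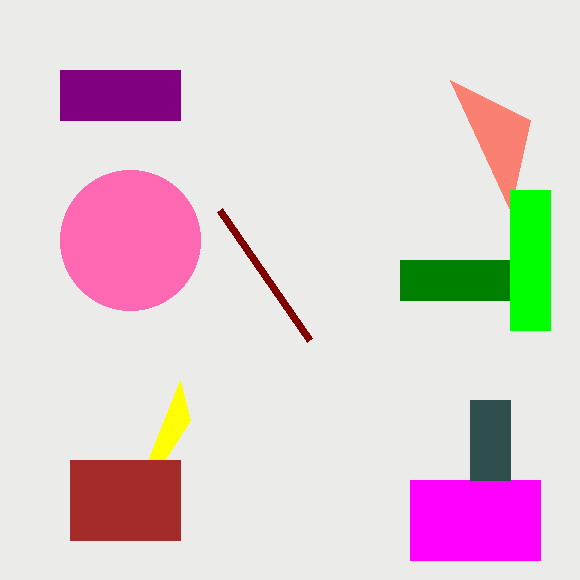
x0_1 = 450; y0_1 = 80; x1_2 = 220; y1_2 = 210; x2_3 = 180; y2_3 = 380; x0_4 = 70; y0_4 = 460; x1_4 = 180; y1_4 = 540; x0_5 = 400; y0_5 = 260; x1_5 = 510; y1_5 = 300; cx_6 = 130; cy_6 = 240; r_6 = 70; x0_7 = 410; y0_7 = 480; x1_7 = 540; y1_7 = 560; y0_8 = 70; x1_8 = 180; y1_8 = 120; x0_9 = 470; y0_9 = 400; x1_9 = 510; y1_9 = 480; x0_10 = 510; y0_10 = 190; x1_10 = 550; y1_10 = 330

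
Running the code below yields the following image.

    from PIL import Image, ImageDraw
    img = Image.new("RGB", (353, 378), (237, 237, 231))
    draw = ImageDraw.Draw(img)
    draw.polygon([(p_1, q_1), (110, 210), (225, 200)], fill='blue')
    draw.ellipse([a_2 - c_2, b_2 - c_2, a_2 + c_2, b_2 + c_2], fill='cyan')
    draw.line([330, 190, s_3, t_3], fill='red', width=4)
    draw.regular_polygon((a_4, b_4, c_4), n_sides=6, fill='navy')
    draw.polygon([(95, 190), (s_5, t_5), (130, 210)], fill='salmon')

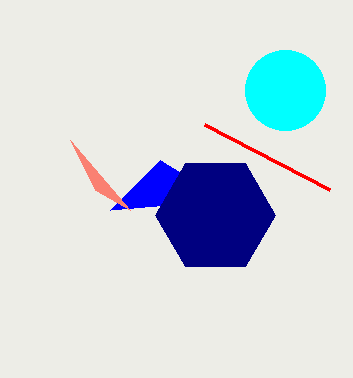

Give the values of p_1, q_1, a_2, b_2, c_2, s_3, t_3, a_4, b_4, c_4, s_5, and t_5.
p_1 = 160
q_1 = 160
a_2 = 285
b_2 = 90
c_2 = 40
s_3 = 205
t_3 = 125
a_4 = 215
b_4 = 215
c_4 = 60
s_5 = 70
t_5 = 140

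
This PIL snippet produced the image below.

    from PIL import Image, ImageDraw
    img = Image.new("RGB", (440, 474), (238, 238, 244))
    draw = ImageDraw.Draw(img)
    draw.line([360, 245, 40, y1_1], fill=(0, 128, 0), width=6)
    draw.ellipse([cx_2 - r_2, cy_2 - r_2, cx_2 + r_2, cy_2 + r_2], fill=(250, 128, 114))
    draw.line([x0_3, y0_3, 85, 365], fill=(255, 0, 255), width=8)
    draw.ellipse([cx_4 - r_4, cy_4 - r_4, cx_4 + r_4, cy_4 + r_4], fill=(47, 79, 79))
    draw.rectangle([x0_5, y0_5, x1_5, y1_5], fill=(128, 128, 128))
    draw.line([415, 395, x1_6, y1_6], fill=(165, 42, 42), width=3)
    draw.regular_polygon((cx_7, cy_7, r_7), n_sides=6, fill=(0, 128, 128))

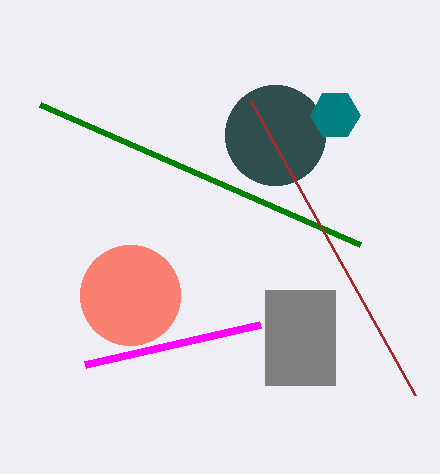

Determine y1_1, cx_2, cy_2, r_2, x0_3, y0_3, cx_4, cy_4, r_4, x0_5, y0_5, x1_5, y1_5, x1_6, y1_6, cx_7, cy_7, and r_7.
y1_1 = 105, cx_2 = 130, cy_2 = 295, r_2 = 50, x0_3 = 260, y0_3 = 325, cx_4 = 275, cy_4 = 135, r_4 = 50, x0_5 = 265, y0_5 = 290, x1_5 = 335, y1_5 = 385, x1_6 = 250, y1_6 = 100, cx_7 = 335, cy_7 = 115, r_7 = 25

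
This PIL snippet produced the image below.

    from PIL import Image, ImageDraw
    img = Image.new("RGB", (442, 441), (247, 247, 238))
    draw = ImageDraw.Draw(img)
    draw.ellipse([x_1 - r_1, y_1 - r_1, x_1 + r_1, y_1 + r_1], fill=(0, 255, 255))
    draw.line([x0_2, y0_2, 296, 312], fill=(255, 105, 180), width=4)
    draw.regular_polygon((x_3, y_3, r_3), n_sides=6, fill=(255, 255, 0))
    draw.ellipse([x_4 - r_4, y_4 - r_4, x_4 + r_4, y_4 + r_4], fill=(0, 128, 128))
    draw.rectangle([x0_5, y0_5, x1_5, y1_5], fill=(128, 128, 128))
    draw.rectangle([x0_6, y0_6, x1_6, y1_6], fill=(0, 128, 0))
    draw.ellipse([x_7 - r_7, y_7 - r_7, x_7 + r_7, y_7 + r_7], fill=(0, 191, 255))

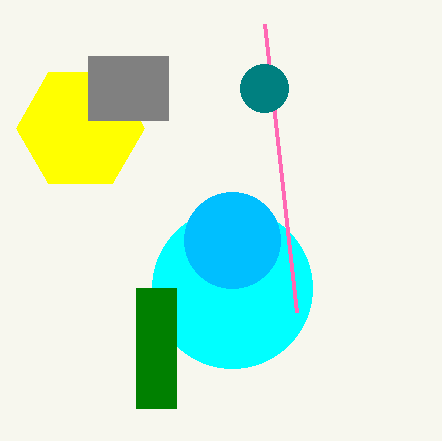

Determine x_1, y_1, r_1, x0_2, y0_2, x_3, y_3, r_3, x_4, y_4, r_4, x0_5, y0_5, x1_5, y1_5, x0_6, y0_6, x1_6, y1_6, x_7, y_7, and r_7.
x_1 = 232, y_1 = 288, r_1 = 80, x0_2 = 264, y0_2 = 24, x_3 = 80, y_3 = 128, r_3 = 64, x_4 = 264, y_4 = 88, r_4 = 24, x0_5 = 88, y0_5 = 56, x1_5 = 168, y1_5 = 120, x0_6 = 136, y0_6 = 288, x1_6 = 176, y1_6 = 408, x_7 = 232, y_7 = 240, r_7 = 48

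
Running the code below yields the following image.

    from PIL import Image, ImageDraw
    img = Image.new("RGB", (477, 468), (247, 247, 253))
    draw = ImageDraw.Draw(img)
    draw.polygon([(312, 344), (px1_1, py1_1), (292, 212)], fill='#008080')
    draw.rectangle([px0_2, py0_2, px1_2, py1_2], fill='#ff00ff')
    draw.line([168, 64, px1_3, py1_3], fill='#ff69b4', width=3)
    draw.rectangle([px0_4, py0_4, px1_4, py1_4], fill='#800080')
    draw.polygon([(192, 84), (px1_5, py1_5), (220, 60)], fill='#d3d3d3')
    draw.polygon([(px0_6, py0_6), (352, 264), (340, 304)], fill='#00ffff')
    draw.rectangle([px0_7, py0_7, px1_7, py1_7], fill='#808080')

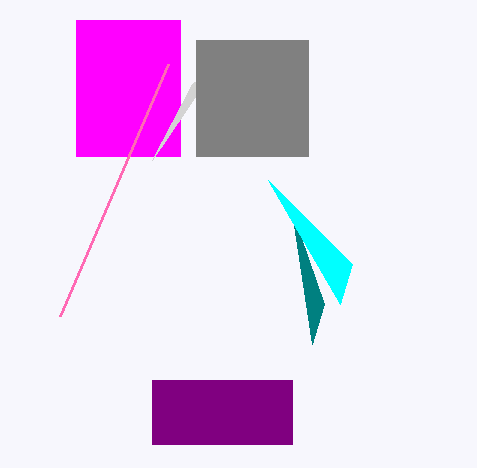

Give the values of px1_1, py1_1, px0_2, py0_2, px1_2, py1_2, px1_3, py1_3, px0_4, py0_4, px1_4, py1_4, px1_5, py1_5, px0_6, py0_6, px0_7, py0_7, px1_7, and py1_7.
px1_1 = 324
py1_1 = 304
px0_2 = 76
py0_2 = 20
px1_2 = 180
py1_2 = 156
px1_3 = 60
py1_3 = 316
px0_4 = 152
py0_4 = 380
px1_4 = 292
py1_4 = 444
px1_5 = 152
py1_5 = 160
px0_6 = 268
py0_6 = 180
px0_7 = 196
py0_7 = 40
px1_7 = 308
py1_7 = 156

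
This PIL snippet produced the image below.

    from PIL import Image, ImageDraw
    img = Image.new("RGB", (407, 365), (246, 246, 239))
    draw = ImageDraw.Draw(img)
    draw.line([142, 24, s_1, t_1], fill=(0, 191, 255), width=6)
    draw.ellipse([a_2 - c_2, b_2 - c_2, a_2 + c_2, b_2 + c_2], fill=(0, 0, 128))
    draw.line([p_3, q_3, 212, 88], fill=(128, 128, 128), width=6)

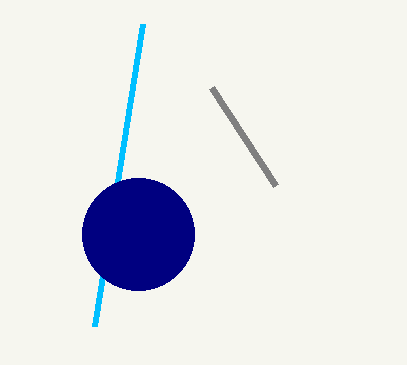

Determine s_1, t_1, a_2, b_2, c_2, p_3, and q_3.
s_1 = 94, t_1 = 326, a_2 = 138, b_2 = 234, c_2 = 56, p_3 = 276, q_3 = 186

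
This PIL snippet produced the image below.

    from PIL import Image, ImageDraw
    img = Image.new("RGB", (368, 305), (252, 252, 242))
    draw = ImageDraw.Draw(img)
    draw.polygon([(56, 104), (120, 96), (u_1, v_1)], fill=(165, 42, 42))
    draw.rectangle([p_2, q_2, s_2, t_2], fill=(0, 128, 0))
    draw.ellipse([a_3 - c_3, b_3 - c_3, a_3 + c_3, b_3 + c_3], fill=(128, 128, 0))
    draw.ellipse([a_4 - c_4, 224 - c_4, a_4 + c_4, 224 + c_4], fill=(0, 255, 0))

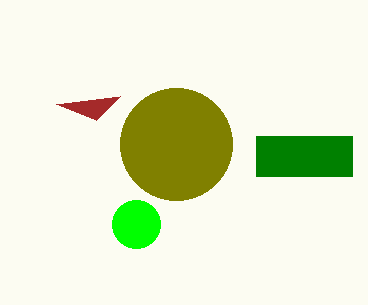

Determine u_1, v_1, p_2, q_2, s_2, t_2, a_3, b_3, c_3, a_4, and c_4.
u_1 = 96
v_1 = 120
p_2 = 256
q_2 = 136
s_2 = 352
t_2 = 176
a_3 = 176
b_3 = 144
c_3 = 56
a_4 = 136
c_4 = 24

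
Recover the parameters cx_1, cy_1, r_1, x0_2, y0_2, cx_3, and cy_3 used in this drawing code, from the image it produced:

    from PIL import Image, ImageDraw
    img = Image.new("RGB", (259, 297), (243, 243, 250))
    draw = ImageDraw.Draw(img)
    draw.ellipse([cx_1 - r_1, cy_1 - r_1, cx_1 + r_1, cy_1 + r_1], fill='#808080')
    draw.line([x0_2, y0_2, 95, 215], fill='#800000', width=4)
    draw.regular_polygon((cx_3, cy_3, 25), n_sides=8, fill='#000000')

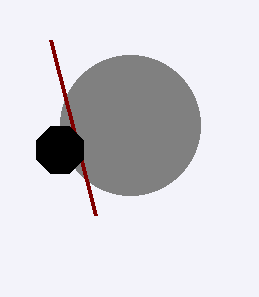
cx_1 = 130, cy_1 = 125, r_1 = 70, x0_2 = 50, y0_2 = 40, cx_3 = 60, cy_3 = 150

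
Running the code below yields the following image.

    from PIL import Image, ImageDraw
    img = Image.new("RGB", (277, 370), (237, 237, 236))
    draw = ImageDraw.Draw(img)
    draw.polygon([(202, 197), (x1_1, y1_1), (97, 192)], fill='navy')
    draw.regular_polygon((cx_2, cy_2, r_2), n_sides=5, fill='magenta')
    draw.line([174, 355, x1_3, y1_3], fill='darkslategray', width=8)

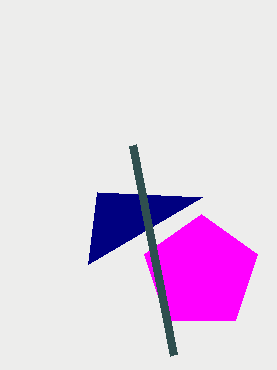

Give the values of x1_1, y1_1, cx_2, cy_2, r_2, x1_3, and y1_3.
x1_1 = 88; y1_1 = 264; cx_2 = 201; cy_2 = 273; r_2 = 59; x1_3 = 133; y1_3 = 145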